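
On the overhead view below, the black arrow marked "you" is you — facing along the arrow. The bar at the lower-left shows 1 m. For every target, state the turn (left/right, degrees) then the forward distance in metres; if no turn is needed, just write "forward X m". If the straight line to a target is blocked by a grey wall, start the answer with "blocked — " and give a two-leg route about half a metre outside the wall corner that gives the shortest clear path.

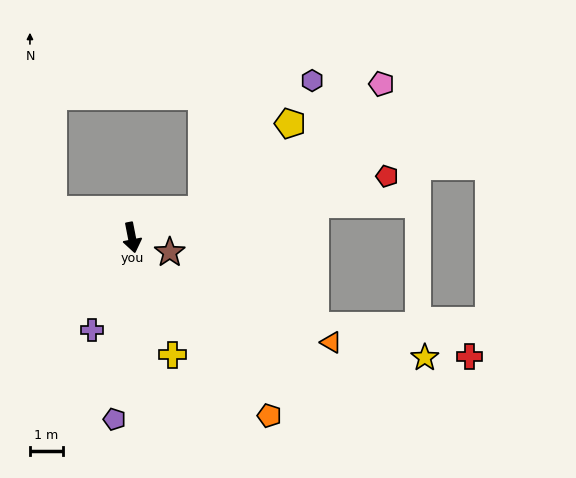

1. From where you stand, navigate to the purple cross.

turn right 35°, forward 3.0 m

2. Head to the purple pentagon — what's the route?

turn right 17°, forward 5.5 m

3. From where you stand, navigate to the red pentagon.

turn left 92°, forward 7.9 m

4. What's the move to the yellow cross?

turn left 8°, forward 3.7 m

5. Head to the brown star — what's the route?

turn left 58°, forward 1.2 m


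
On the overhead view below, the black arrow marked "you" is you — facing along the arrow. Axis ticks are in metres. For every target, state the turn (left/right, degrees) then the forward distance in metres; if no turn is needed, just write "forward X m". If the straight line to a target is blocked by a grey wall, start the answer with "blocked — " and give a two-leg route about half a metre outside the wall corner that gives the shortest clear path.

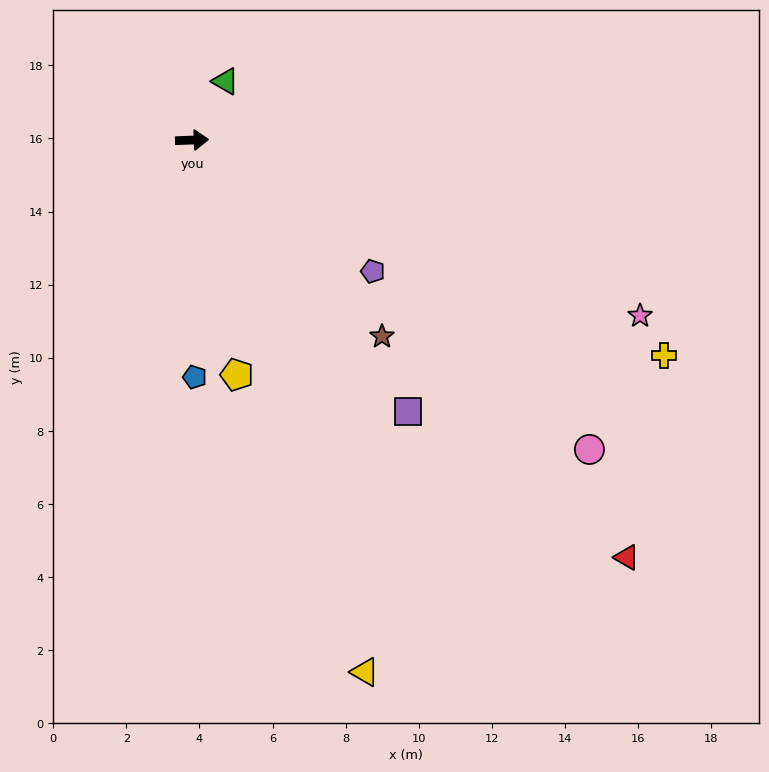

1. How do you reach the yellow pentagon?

turn right 81°, forward 6.5 m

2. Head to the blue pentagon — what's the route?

turn right 91°, forward 6.5 m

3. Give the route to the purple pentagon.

turn right 38°, forward 6.1 m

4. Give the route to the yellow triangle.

turn right 74°, forward 15.3 m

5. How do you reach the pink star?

turn right 23°, forward 13.2 m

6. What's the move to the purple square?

turn right 54°, forward 9.5 m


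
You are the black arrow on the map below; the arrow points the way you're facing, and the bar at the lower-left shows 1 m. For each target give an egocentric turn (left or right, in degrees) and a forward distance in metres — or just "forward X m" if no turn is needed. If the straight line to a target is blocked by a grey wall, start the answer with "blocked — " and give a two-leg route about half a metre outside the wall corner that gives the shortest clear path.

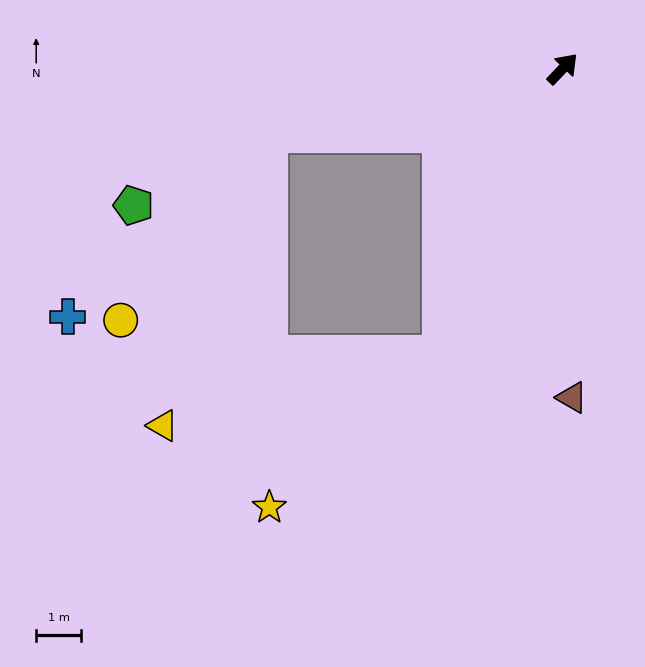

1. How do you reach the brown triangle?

turn right 135°, forward 7.3 m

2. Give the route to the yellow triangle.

blocked — turn right 159°, forward 6.9 m, then turn right 53°, forward 6.4 m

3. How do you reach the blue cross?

blocked — turn left 146°, forward 6.7 m, then turn left 30°, forward 6.0 m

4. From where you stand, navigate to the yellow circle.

blocked — turn left 146°, forward 6.7 m, then turn left 39°, forward 5.3 m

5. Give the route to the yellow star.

blocked — turn right 159°, forward 6.9 m, then turn right 26°, forward 5.1 m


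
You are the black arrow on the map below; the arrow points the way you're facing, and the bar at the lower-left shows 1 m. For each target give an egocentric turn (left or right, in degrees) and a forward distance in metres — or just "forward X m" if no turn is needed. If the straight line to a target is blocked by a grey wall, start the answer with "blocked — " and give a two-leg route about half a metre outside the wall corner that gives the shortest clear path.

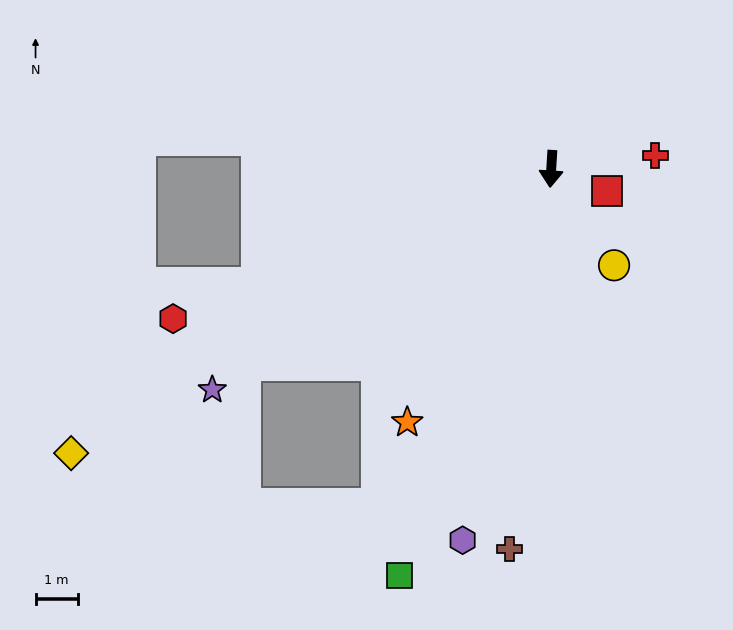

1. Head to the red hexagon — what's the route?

turn right 65°, forward 9.6 m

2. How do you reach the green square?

turn right 17°, forward 10.3 m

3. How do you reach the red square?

turn left 72°, forward 1.4 m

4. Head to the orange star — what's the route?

turn right 26°, forward 6.9 m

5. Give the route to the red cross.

turn left 101°, forward 2.5 m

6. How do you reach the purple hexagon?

turn right 10°, forward 9.0 m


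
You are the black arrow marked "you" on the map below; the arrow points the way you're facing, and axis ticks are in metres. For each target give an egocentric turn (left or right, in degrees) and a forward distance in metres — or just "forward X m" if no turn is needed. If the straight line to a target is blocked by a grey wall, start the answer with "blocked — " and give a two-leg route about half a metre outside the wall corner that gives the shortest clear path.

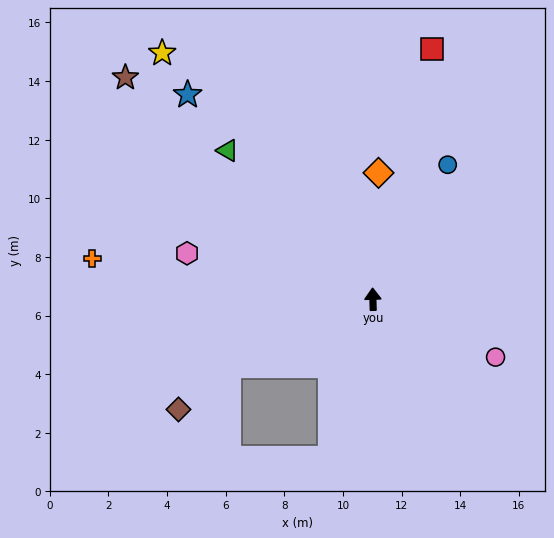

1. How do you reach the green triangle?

turn left 43°, forward 7.1 m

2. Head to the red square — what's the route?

turn right 15°, forward 8.8 m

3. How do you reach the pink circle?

turn right 117°, forward 4.6 m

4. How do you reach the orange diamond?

turn right 4°, forward 4.3 m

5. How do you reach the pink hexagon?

turn left 75°, forward 6.5 m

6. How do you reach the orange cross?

turn left 80°, forward 9.7 m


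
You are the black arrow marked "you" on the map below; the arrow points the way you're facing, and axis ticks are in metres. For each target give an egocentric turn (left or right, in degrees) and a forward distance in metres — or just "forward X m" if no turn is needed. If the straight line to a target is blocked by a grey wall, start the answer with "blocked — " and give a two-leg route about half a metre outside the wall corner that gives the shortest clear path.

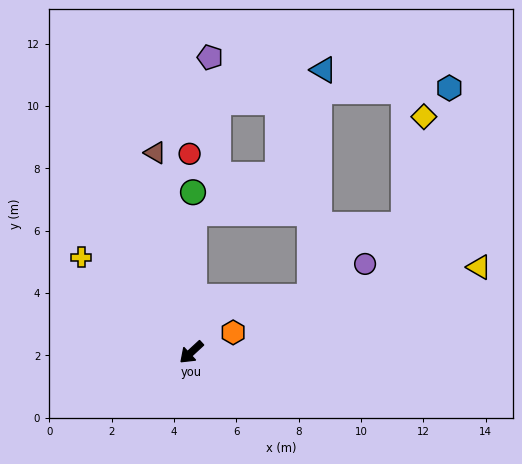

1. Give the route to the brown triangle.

turn right 123°, forward 6.5 m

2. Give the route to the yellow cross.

turn right 84°, forward 4.7 m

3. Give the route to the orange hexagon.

turn left 163°, forward 1.5 m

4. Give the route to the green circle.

turn right 133°, forward 5.1 m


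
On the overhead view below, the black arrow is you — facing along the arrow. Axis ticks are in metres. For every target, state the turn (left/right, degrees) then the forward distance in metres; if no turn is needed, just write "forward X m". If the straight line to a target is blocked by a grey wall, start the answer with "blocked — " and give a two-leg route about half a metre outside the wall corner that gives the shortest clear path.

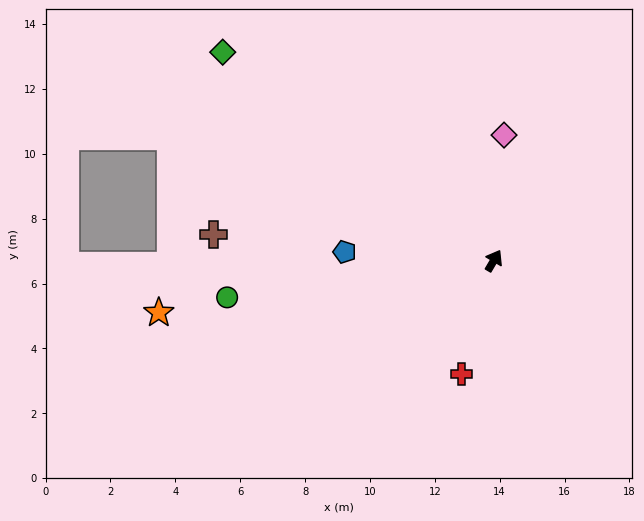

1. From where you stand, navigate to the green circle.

turn left 128°, forward 8.3 m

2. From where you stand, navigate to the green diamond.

turn left 83°, forward 10.5 m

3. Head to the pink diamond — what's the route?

turn left 26°, forward 3.9 m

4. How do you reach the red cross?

turn right 166°, forward 3.6 m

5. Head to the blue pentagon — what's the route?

turn left 117°, forward 4.6 m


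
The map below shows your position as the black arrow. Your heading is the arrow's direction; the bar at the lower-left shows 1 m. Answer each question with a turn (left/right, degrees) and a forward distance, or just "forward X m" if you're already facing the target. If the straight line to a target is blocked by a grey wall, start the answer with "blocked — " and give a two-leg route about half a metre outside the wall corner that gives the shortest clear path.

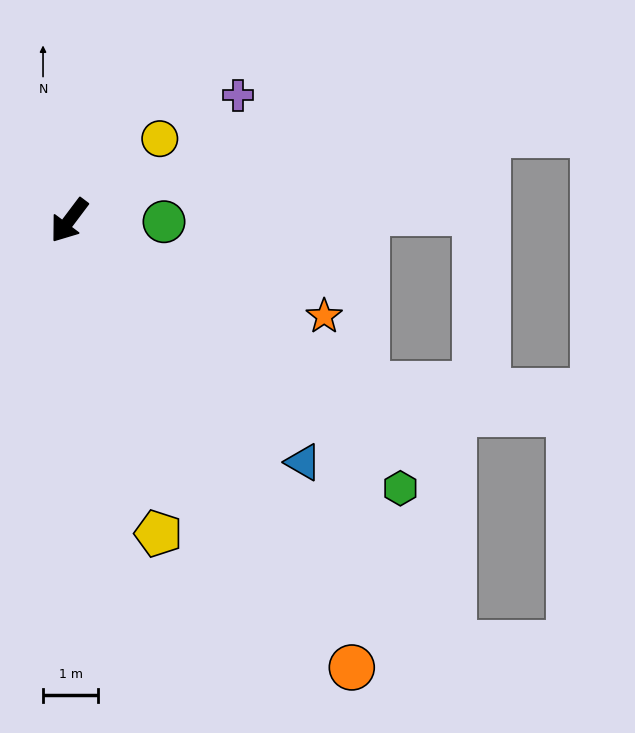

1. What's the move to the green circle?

turn left 126°, forward 1.7 m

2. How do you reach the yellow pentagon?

turn left 53°, forward 5.9 m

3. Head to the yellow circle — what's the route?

turn left 169°, forward 2.2 m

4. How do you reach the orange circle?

turn left 69°, forward 9.6 m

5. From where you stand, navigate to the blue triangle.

turn left 81°, forward 6.1 m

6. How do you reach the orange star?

turn left 106°, forward 4.9 m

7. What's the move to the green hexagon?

turn left 88°, forward 7.7 m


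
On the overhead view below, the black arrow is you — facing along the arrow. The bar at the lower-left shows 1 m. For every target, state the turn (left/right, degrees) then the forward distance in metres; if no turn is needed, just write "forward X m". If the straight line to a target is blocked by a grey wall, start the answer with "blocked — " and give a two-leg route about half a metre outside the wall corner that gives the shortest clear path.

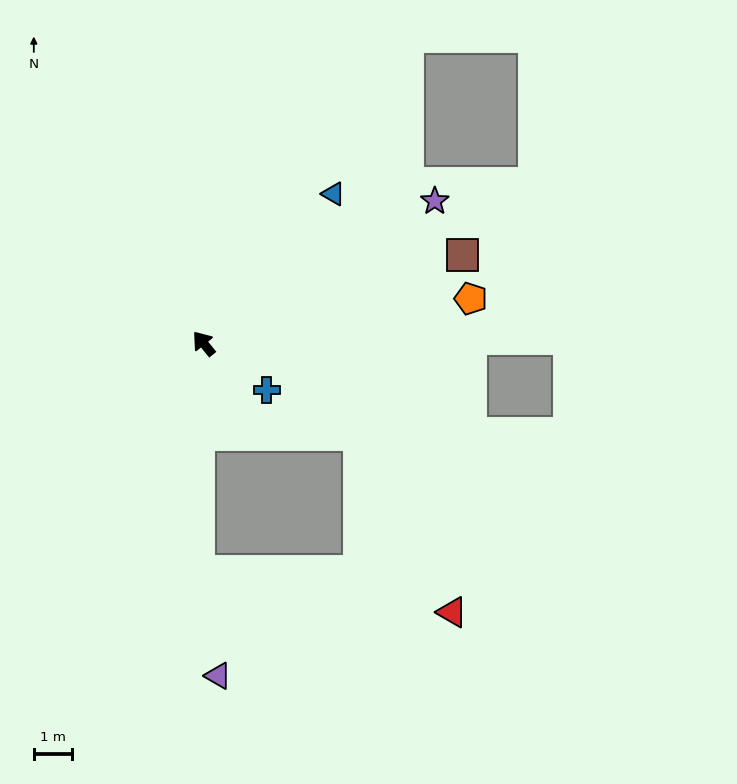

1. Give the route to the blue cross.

turn right 166°, forward 2.0 m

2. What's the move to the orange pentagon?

turn right 120°, forward 7.1 m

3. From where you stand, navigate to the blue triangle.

turn right 80°, forward 5.2 m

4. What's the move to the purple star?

turn right 97°, forward 7.1 m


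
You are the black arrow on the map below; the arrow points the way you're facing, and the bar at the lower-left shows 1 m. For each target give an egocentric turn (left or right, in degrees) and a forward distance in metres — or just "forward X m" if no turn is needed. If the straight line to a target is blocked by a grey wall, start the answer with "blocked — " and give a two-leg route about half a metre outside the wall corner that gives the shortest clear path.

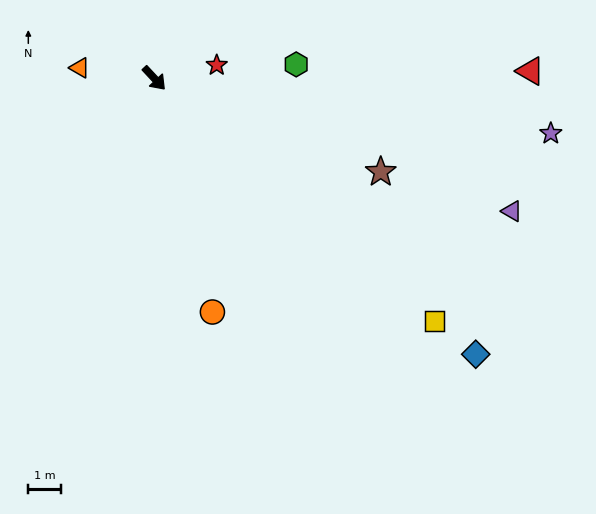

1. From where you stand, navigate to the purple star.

turn left 39°, forward 12.4 m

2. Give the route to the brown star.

turn left 25°, forward 7.6 m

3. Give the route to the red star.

turn left 59°, forward 2.0 m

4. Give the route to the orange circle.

turn right 29°, forward 7.5 m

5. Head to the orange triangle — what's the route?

turn right 141°, forward 2.3 m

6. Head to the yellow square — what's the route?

turn left 6°, forward 11.5 m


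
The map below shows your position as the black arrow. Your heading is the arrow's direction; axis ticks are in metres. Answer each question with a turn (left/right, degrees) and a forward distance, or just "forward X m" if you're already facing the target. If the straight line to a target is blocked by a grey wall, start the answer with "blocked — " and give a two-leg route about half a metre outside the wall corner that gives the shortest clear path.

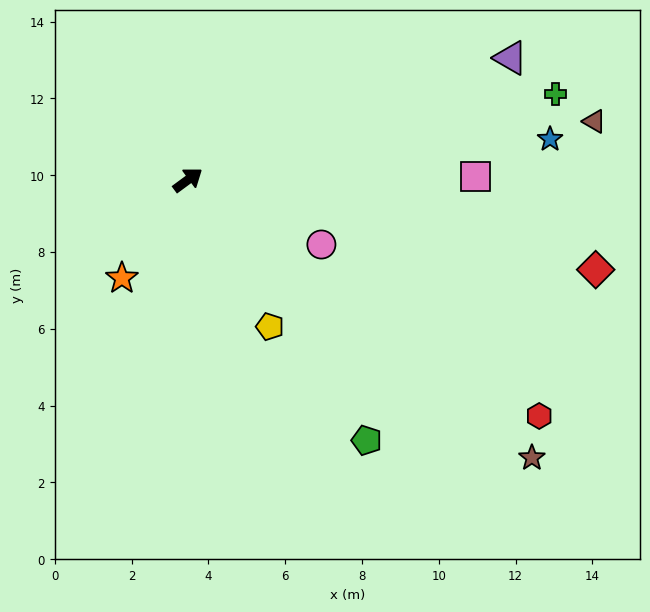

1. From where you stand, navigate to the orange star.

turn right 160°, forward 3.1 m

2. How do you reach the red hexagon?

turn right 70°, forward 11.0 m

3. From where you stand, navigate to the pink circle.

turn right 62°, forward 3.9 m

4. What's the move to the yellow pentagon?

turn right 97°, forward 4.4 m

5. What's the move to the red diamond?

turn right 49°, forward 10.9 m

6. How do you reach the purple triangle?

turn right 16°, forward 9.0 m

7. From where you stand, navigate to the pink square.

turn right 36°, forward 7.5 m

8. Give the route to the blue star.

turn right 30°, forward 9.5 m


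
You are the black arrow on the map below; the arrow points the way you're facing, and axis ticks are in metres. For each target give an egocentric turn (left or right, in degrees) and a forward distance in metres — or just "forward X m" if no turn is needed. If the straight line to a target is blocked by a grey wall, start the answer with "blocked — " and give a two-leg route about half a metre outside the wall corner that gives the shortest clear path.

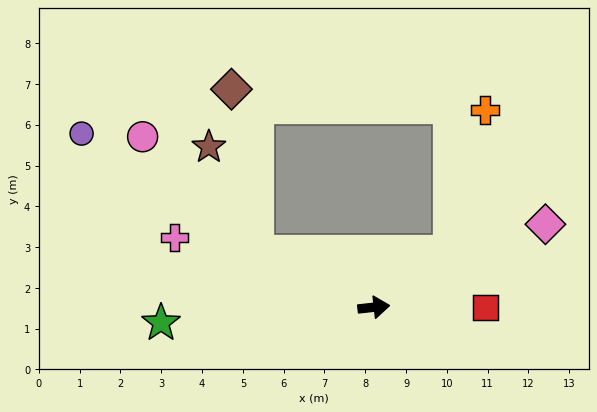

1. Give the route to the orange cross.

blocked — turn left 29°, forward 2.3 m, then turn left 41°, forward 3.6 m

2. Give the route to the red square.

turn right 6°, forward 2.7 m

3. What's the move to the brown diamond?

blocked — turn left 149°, forward 3.2 m, then turn right 57°, forward 4.0 m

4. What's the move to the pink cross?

turn left 154°, forward 5.2 m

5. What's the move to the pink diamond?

turn left 20°, forward 4.7 m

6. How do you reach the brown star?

blocked — turn left 149°, forward 3.2 m, then turn right 41°, forward 2.8 m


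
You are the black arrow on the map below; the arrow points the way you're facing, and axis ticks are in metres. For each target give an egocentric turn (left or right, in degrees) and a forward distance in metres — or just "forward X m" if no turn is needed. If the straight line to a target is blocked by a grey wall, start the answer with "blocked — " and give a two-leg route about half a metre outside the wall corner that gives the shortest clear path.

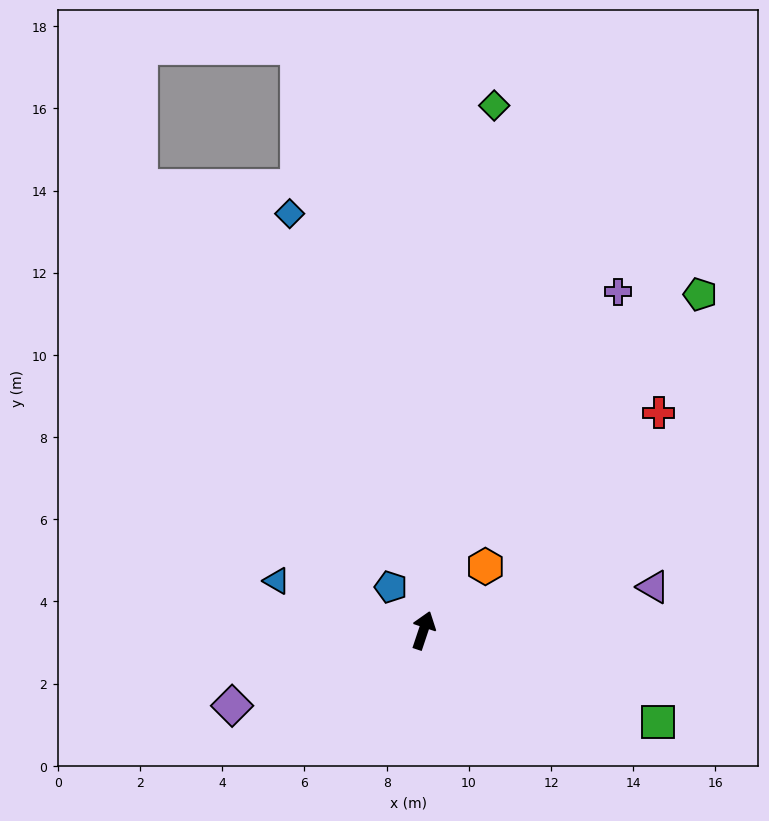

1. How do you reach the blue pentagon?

turn left 55°, forward 1.3 m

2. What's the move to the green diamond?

turn left 11°, forward 12.9 m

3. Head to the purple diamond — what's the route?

turn left 130°, forward 5.0 m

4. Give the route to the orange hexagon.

turn right 26°, forward 2.2 m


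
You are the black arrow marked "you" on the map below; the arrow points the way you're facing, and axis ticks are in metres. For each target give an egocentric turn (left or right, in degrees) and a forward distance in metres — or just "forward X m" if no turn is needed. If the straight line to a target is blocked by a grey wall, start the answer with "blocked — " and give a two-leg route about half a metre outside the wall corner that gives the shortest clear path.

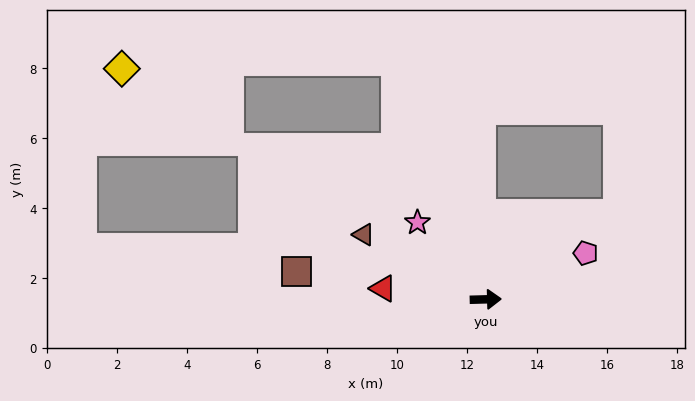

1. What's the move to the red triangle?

turn left 172°, forward 2.9 m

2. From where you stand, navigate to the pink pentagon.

turn left 23°, forward 3.1 m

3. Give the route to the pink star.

turn left 130°, forward 2.9 m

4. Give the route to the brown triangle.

turn left 151°, forward 4.0 m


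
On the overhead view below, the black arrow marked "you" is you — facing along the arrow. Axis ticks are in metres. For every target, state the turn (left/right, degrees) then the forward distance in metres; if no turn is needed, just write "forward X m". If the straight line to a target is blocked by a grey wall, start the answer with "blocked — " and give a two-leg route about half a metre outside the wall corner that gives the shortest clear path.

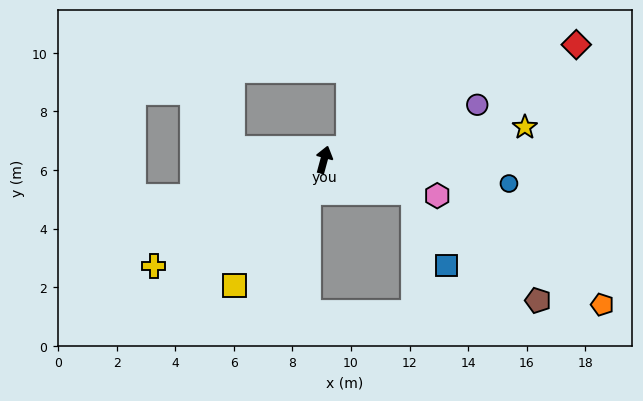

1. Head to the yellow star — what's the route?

turn right 66°, forward 6.9 m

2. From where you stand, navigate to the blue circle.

turn right 82°, forward 6.4 m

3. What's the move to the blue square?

blocked — turn right 95°, forward 3.2 m, then turn right 45°, forward 2.7 m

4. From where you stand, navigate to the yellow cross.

turn left 137°, forward 6.9 m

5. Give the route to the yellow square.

turn left 159°, forward 5.3 m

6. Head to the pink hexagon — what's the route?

turn right 93°, forward 4.1 m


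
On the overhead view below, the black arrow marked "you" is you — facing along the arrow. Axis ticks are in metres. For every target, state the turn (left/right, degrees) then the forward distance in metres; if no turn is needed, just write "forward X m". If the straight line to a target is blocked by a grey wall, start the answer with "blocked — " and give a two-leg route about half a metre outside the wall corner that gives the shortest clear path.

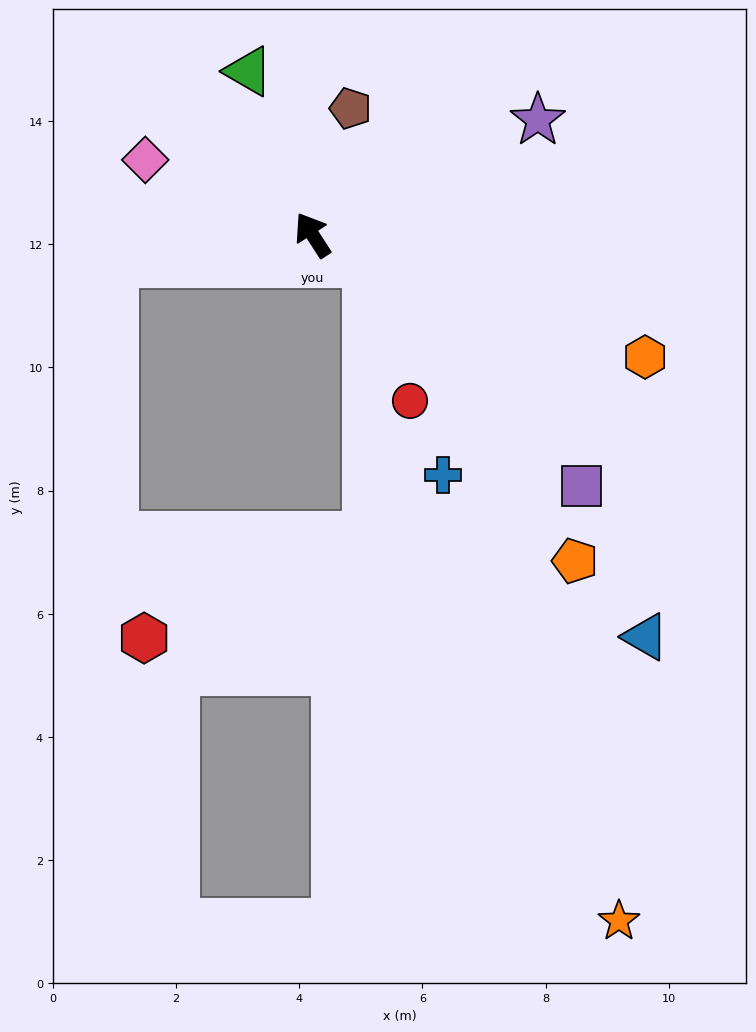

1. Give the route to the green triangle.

turn right 11°, forward 2.9 m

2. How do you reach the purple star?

turn right 96°, forward 4.1 m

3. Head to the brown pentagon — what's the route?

turn right 49°, forward 2.1 m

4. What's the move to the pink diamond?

turn left 33°, forward 3.0 m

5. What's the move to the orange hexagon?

turn right 143°, forward 5.8 m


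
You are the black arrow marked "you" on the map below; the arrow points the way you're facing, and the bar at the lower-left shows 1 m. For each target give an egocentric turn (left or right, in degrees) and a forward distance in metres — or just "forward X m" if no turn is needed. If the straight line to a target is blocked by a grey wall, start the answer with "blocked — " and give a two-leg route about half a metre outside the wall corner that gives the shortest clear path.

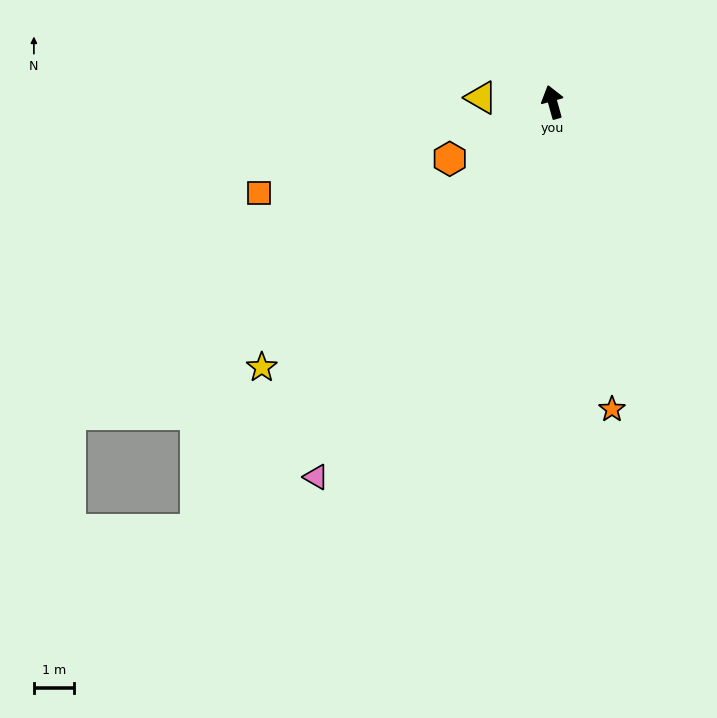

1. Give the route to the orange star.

turn left 175°, forward 7.9 m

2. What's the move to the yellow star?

turn left 117°, forward 9.9 m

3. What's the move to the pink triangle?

turn left 132°, forward 11.2 m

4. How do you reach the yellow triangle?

turn left 71°, forward 1.8 m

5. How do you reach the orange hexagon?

turn left 103°, forward 3.0 m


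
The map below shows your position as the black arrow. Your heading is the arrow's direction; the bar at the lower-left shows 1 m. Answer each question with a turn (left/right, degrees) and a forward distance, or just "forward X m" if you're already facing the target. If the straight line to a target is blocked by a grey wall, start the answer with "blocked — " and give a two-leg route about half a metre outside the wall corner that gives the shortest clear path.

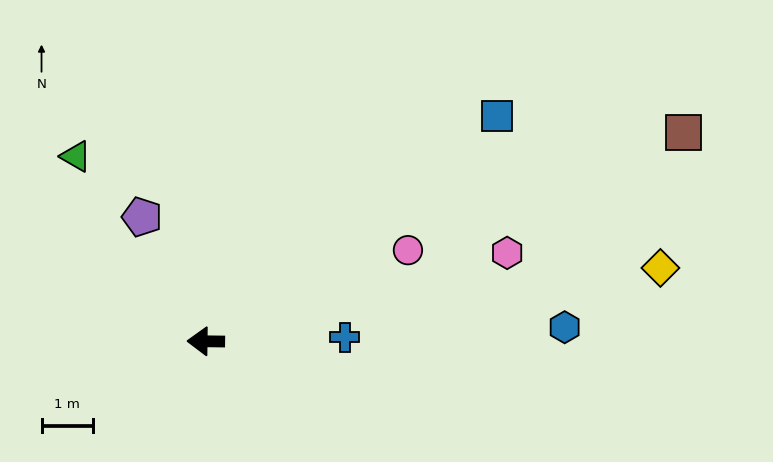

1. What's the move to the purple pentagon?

turn right 62°, forward 2.7 m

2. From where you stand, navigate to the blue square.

turn right 142°, forward 7.2 m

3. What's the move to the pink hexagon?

turn right 163°, forward 6.1 m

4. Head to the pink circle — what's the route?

turn right 155°, forward 4.3 m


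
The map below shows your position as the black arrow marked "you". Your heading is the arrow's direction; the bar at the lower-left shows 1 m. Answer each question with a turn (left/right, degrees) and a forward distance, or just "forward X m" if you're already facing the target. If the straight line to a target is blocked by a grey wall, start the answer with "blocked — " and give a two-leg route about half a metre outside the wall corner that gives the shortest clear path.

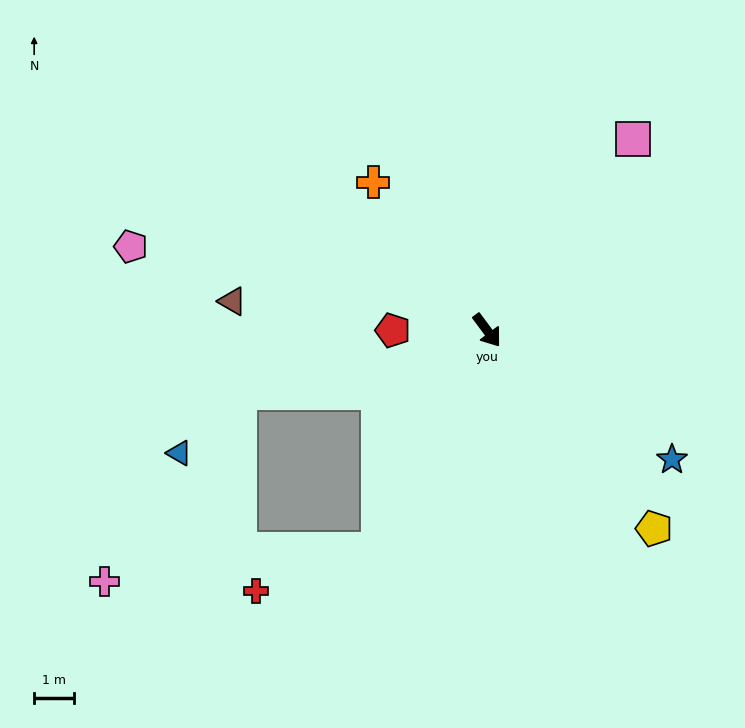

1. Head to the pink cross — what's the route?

blocked — turn right 63°, forward 6.1 m, then turn right 57°, forward 6.8 m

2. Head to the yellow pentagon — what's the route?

turn left 3°, forward 6.4 m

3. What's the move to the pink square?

turn left 106°, forward 6.0 m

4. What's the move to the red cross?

blocked — turn right 63°, forward 6.1 m, then turn right 45°, forward 3.2 m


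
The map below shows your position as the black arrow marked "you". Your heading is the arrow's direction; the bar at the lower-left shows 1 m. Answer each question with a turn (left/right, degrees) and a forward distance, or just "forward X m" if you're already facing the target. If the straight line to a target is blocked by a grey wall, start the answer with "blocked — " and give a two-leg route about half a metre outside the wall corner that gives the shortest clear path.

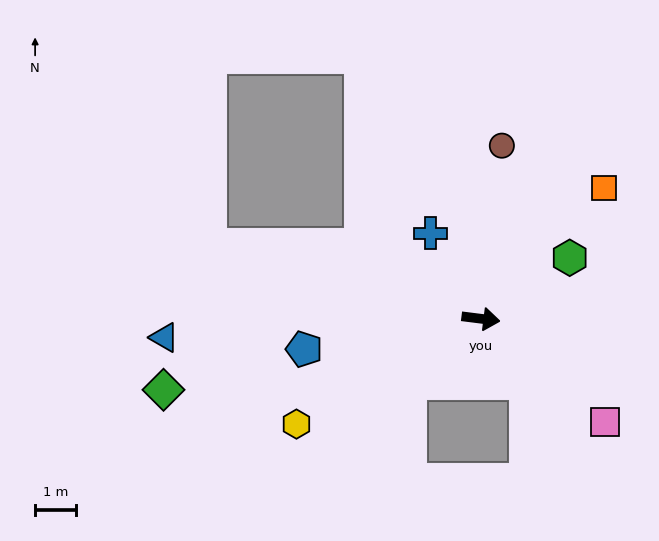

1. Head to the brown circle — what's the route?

turn left 90°, forward 4.3 m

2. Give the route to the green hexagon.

turn left 42°, forward 2.6 m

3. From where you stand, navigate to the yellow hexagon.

turn right 143°, forward 5.2 m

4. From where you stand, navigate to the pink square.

turn right 33°, forward 3.9 m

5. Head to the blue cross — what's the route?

turn left 128°, forward 2.4 m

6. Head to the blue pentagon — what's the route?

turn right 163°, forward 4.4 m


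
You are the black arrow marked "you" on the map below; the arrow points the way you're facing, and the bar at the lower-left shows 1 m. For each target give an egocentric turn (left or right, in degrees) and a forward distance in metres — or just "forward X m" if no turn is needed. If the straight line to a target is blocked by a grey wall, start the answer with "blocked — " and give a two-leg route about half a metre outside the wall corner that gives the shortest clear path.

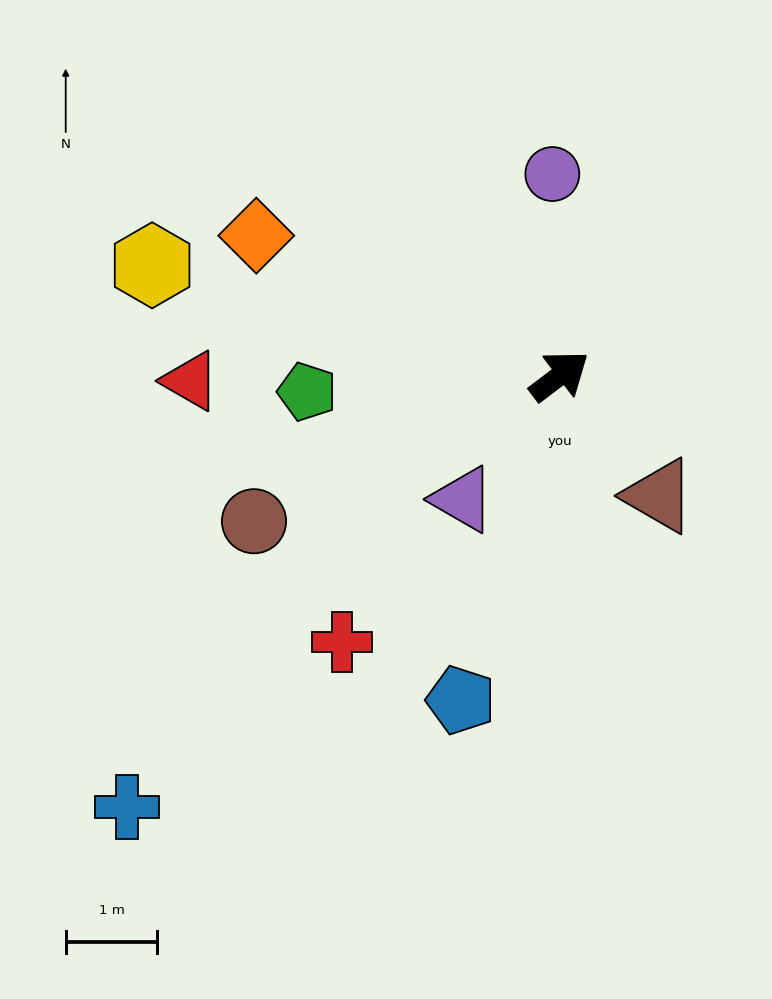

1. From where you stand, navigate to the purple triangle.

turn right 165°, forward 1.7 m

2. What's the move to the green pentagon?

turn left 146°, forward 2.8 m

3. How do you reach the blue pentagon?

turn right 144°, forward 3.7 m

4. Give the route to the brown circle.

turn left 168°, forward 3.7 m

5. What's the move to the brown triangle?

turn right 88°, forward 1.7 m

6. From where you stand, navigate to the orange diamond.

turn left 118°, forward 3.6 m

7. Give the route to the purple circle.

turn left 55°, forward 2.2 m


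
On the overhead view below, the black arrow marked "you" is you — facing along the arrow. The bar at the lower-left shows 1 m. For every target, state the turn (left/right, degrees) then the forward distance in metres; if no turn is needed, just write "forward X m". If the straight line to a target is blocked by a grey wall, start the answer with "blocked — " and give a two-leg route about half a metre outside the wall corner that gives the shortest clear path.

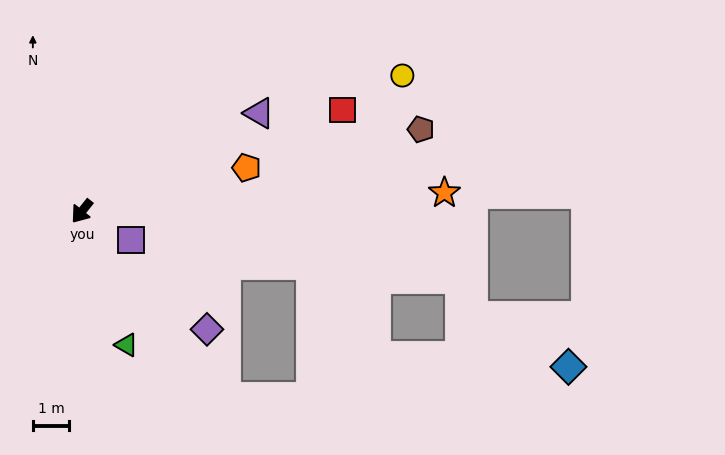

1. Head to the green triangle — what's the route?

turn left 57°, forward 3.9 m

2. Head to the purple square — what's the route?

turn left 98°, forward 1.6 m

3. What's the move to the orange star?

turn left 131°, forward 10.0 m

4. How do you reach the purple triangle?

turn left 158°, forward 5.6 m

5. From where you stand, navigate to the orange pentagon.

turn left 143°, forward 4.7 m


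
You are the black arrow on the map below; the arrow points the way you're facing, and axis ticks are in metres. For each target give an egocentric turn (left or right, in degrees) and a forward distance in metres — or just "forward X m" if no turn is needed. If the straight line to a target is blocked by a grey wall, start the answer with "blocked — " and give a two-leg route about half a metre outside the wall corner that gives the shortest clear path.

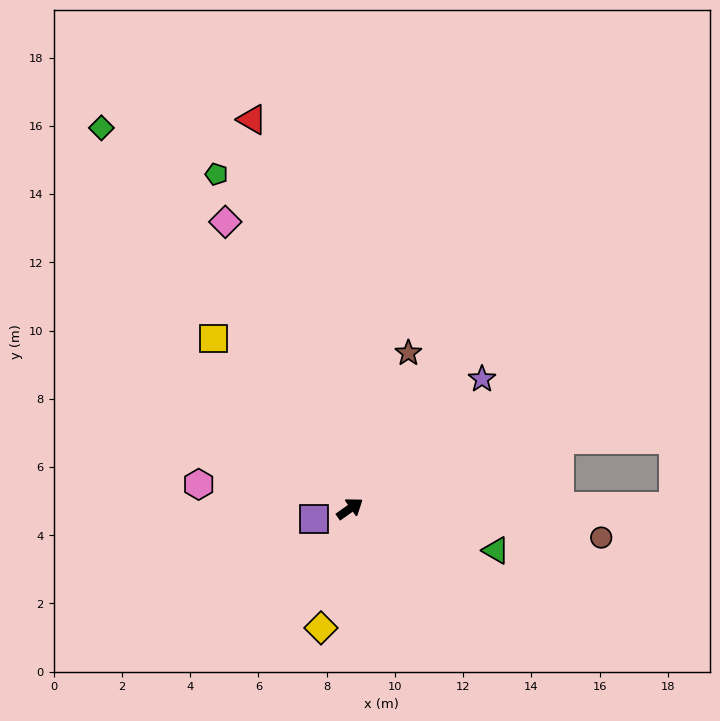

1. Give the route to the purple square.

turn left 161°, forward 1.1 m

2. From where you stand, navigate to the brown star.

turn left 34°, forward 4.9 m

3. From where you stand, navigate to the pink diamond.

turn left 78°, forward 9.2 m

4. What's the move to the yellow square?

turn left 93°, forward 6.4 m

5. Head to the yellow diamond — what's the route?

turn right 139°, forward 3.6 m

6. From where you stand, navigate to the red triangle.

turn left 69°, forward 11.8 m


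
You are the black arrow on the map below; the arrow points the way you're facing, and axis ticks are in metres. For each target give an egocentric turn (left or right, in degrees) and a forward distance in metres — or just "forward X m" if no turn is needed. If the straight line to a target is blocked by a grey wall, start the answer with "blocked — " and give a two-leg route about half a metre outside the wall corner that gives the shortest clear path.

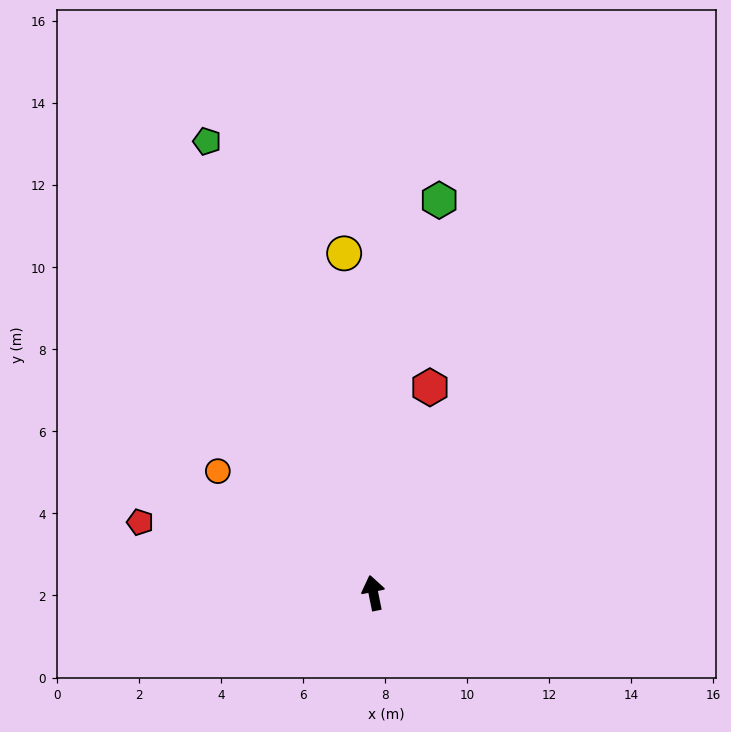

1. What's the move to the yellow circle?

turn right 6°, forward 8.3 m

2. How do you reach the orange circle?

turn left 41°, forward 4.8 m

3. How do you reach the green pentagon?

turn left 9°, forward 11.7 m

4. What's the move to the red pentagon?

turn left 62°, forward 5.9 m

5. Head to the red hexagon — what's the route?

turn right 27°, forward 5.2 m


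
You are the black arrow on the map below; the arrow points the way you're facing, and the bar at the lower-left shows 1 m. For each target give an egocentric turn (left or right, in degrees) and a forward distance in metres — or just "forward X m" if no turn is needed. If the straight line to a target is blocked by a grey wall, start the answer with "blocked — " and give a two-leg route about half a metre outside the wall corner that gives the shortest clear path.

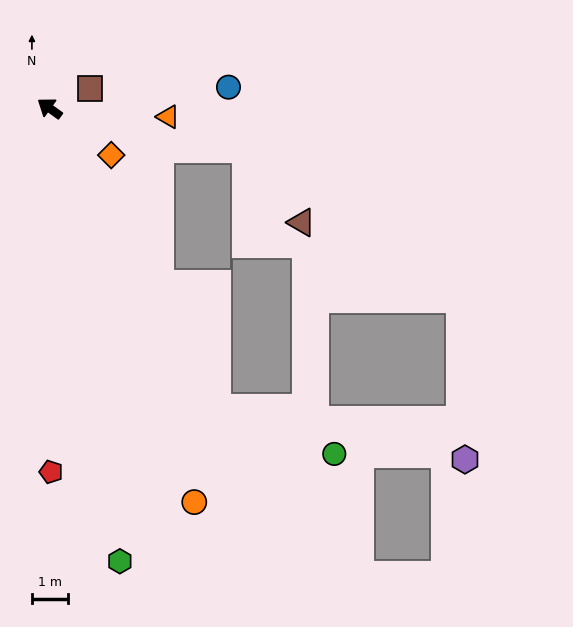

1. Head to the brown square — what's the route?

turn right 118°, forward 1.2 m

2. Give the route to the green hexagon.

turn left 135°, forward 12.5 m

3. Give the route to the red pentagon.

turn left 126°, forward 10.0 m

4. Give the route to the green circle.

blocked — turn left 155°, forward 9.4 m, then turn left 40°, forward 3.5 m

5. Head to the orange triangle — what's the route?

turn right 148°, forward 3.3 m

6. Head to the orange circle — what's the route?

turn left 146°, forward 11.5 m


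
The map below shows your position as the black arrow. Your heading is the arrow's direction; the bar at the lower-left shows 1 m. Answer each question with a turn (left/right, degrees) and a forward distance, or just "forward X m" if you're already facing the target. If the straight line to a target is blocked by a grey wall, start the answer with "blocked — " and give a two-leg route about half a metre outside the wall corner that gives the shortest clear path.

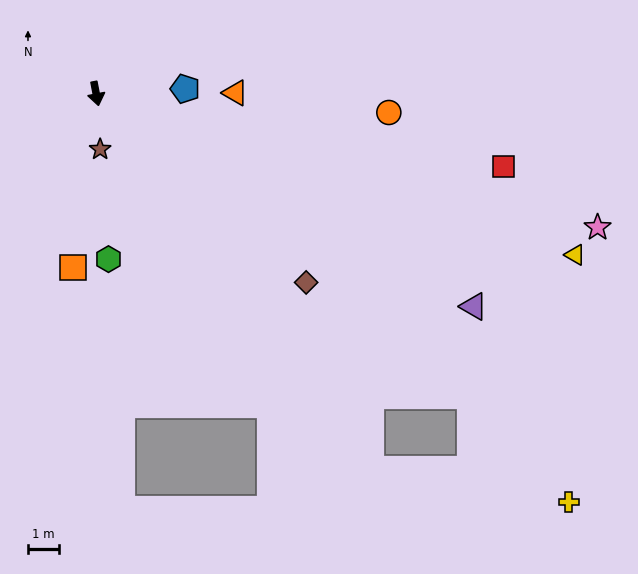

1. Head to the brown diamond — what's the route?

turn left 37°, forward 9.1 m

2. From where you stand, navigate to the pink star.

turn left 64°, forward 16.7 m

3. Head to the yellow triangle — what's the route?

turn left 61°, forward 16.3 m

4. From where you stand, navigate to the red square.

turn left 69°, forward 13.3 m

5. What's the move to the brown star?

turn right 7°, forward 1.8 m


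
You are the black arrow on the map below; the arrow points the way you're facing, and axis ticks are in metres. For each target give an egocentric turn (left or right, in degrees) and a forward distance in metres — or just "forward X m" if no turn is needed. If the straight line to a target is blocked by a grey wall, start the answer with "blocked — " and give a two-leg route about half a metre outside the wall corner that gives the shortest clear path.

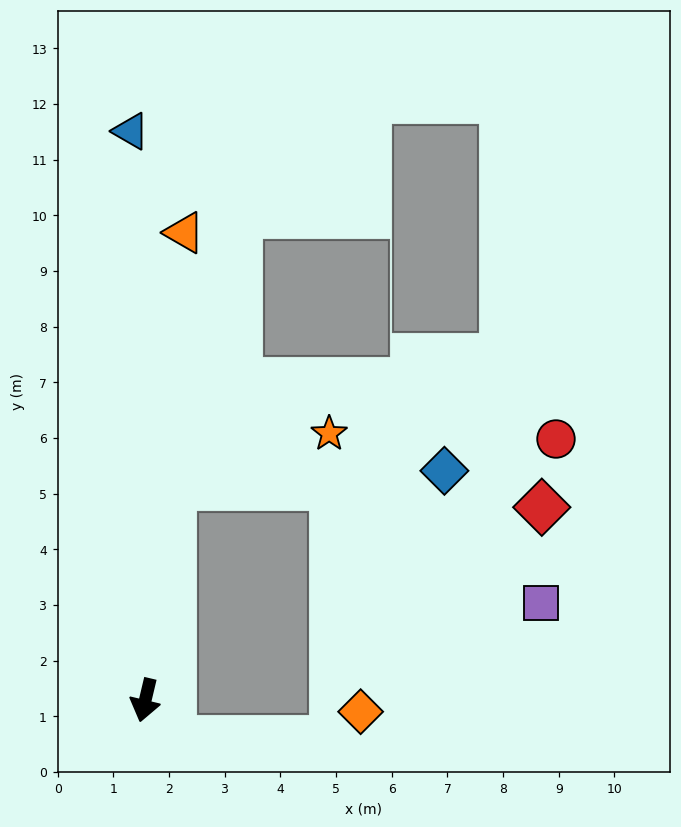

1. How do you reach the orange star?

blocked — turn right 174°, forward 3.9 m, then turn right 64°, forward 3.0 m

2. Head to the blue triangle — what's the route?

turn right 165°, forward 10.2 m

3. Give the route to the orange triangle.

turn right 171°, forward 8.4 m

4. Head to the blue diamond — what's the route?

blocked — turn right 174°, forward 3.9 m, then turn right 79°, forward 4.9 m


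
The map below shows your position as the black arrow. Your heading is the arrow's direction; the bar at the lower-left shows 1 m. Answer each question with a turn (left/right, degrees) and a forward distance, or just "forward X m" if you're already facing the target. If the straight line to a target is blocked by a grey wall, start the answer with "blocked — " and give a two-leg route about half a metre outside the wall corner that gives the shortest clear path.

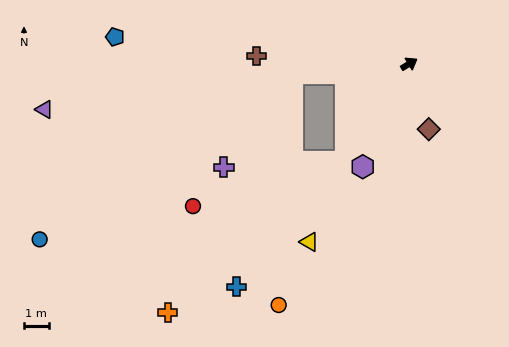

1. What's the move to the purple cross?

blocked — turn left 154°, forward 4.7 m, then turn left 48°, forward 4.7 m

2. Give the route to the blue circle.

blocked — turn left 154°, forward 4.7 m, then turn left 28°, forward 12.1 m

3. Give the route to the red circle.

blocked — turn right 154°, forward 4.7 m, then turn right 41°, forward 6.4 m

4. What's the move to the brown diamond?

turn right 104°, forward 2.7 m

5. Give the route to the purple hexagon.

turn right 145°, forward 4.5 m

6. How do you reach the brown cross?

turn left 146°, forward 6.1 m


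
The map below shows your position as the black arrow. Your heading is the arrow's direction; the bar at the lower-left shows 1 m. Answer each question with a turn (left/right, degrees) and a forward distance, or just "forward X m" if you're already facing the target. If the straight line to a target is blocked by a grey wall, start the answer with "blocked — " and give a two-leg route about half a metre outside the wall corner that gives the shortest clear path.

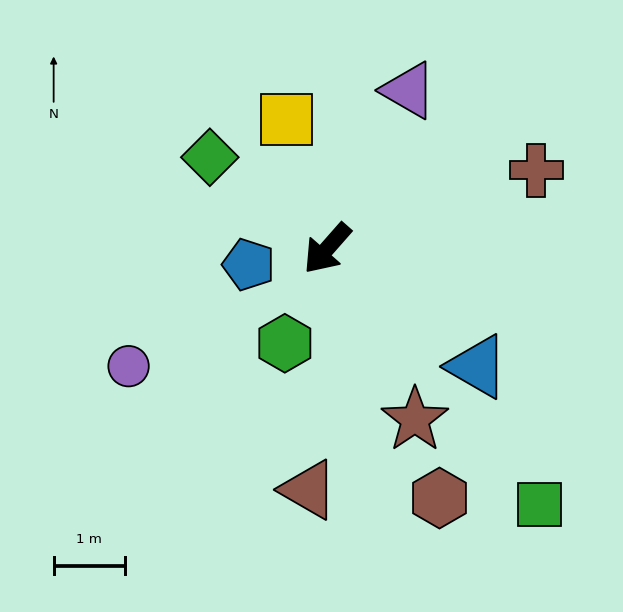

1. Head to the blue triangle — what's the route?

turn left 93°, forward 2.7 m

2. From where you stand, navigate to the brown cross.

turn left 152°, forward 3.1 m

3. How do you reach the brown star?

turn left 69°, forward 2.7 m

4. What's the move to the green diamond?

turn right 87°, forward 2.1 m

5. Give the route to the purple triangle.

turn right 166°, forward 2.5 m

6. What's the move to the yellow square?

turn right 121°, forward 1.9 m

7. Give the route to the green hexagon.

turn left 17°, forward 1.4 m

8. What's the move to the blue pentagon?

turn right 37°, forward 1.1 m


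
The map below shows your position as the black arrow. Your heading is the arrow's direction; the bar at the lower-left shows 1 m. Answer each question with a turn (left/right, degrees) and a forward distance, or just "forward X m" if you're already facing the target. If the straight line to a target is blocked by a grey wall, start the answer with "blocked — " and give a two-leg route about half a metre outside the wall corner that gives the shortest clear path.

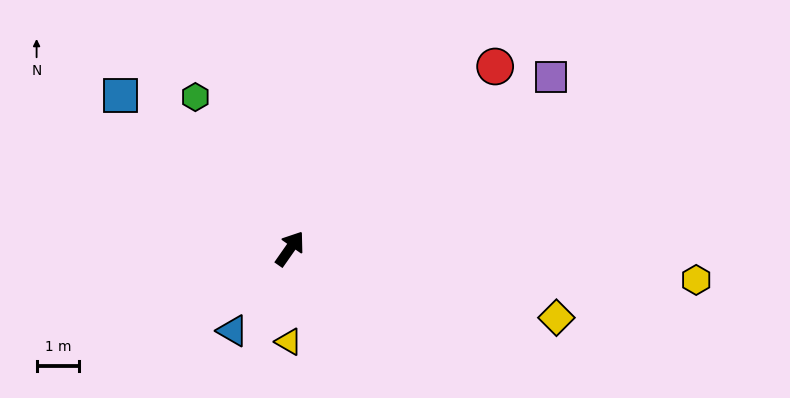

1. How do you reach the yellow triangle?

turn right 146°, forward 2.2 m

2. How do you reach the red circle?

turn right 13°, forward 6.4 m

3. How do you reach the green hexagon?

turn left 67°, forward 4.2 m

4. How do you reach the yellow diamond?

turn right 70°, forward 6.4 m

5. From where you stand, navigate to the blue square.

turn left 83°, forward 5.3 m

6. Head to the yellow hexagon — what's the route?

turn right 59°, forward 9.5 m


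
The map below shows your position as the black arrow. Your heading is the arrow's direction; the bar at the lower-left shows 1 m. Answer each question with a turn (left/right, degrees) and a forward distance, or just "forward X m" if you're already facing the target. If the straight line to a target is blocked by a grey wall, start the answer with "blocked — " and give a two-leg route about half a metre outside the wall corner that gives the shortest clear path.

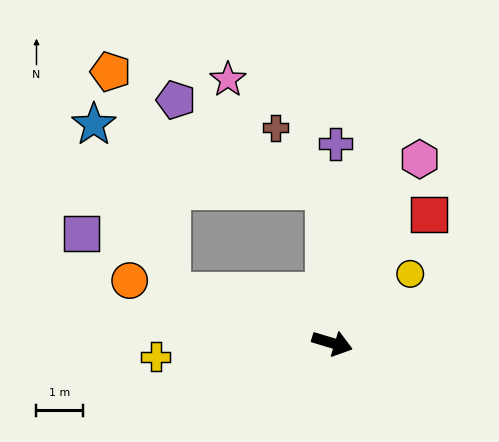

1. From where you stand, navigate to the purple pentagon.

blocked — turn left 110°, forward 3.3 m, then turn left 55°, forward 3.8 m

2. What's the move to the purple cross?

turn left 106°, forward 4.3 m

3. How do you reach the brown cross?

blocked — turn left 110°, forward 3.3 m, then turn left 35°, forward 1.7 m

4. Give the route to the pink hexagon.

turn left 81°, forward 4.4 m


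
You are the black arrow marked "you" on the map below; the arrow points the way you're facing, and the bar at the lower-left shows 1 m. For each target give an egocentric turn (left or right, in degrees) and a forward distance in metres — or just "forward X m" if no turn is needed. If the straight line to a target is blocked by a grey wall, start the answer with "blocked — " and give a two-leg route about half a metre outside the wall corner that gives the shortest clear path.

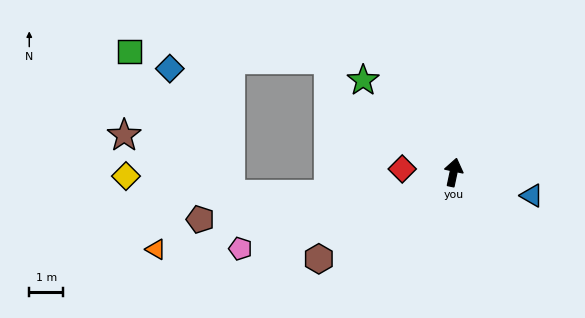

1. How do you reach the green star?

turn left 56°, forward 3.8 m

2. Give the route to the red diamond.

turn left 98°, forward 1.5 m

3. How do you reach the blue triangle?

turn right 95°, forward 2.4 m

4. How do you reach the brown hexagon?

turn left 135°, forward 4.7 m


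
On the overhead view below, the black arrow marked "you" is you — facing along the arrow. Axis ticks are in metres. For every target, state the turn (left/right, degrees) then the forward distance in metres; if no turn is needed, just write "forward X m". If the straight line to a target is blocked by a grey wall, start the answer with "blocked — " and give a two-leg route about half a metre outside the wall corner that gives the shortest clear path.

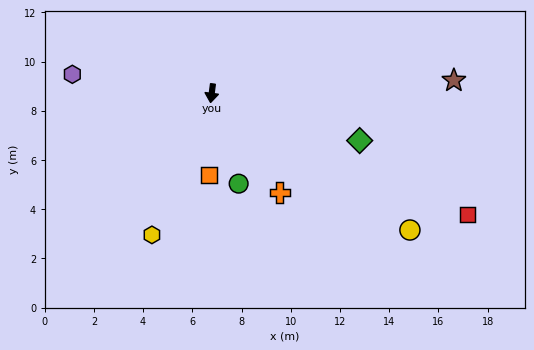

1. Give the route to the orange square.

turn left 5°, forward 3.3 m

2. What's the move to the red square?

turn left 72°, forward 11.5 m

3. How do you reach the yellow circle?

turn left 63°, forward 9.8 m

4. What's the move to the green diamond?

turn left 79°, forward 6.3 m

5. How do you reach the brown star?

turn left 100°, forward 9.9 m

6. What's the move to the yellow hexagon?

turn right 16°, forward 6.2 m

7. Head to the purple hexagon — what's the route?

turn right 91°, forward 5.7 m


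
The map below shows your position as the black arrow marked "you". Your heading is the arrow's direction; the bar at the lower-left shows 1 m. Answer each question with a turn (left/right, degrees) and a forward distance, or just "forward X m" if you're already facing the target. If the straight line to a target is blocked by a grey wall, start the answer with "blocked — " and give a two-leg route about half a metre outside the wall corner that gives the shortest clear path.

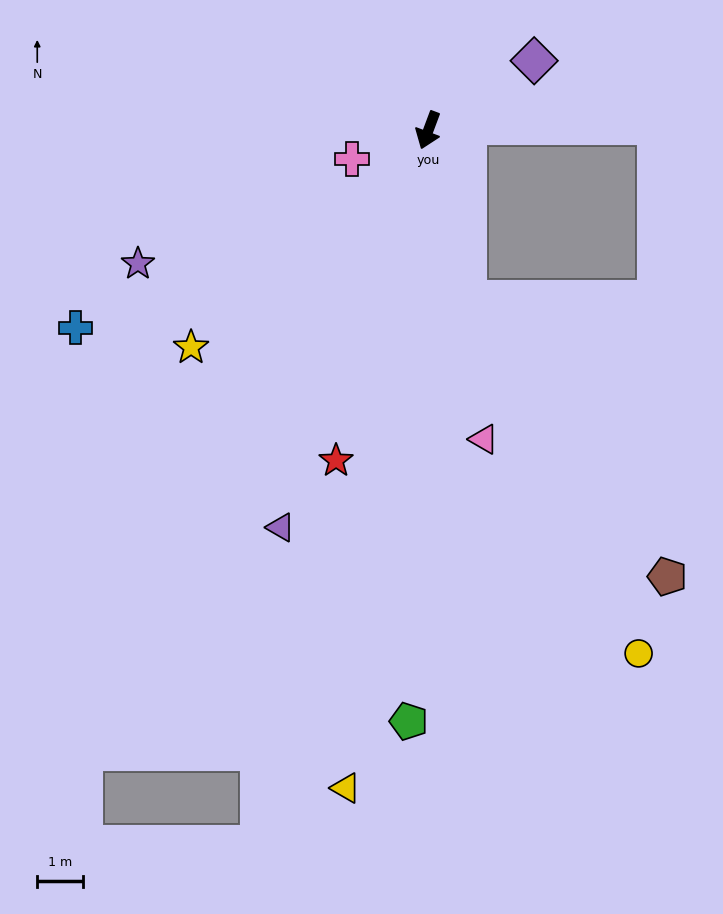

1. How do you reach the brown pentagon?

blocked — turn left 34°, forward 3.8 m, then turn left 22°, forward 7.5 m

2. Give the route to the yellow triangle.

turn left 13°, forward 14.6 m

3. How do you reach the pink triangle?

turn left 31°, forward 6.9 m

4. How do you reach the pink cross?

turn right 49°, forward 1.8 m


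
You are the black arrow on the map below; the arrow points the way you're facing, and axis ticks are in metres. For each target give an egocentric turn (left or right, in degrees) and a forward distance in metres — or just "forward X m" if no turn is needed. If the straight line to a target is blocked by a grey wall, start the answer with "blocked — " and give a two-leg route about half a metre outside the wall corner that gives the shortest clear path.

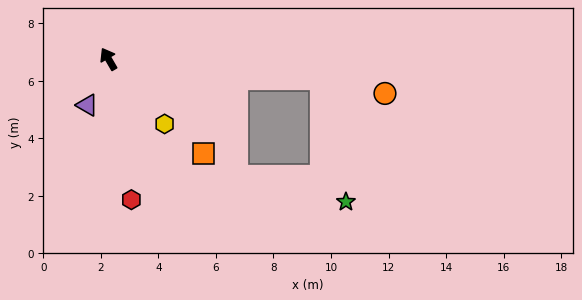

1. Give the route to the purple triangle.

turn left 125°, forward 1.8 m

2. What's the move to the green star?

blocked — turn right 125°, forward 7.5 m, then turn right 74°, forward 4.4 m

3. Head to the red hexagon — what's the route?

turn left 159°, forward 5.0 m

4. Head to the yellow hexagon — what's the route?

turn right 169°, forward 3.0 m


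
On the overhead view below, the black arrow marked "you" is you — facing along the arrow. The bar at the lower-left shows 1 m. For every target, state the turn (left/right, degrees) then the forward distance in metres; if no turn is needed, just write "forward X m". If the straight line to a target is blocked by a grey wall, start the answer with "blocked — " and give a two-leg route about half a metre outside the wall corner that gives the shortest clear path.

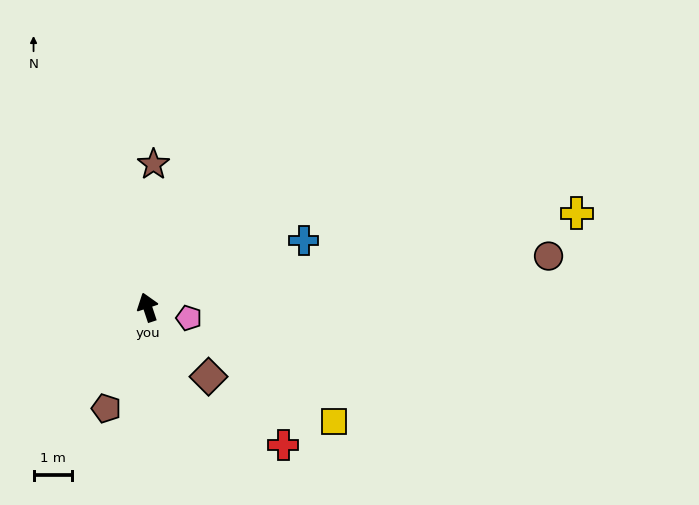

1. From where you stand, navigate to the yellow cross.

turn right 96°, forward 11.5 m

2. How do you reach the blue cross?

turn right 85°, forward 4.5 m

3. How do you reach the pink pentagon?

turn right 123°, forward 1.1 m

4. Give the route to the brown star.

turn right 21°, forward 3.8 m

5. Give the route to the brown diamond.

turn right 157°, forward 2.4 m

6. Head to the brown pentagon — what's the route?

turn left 139°, forward 2.9 m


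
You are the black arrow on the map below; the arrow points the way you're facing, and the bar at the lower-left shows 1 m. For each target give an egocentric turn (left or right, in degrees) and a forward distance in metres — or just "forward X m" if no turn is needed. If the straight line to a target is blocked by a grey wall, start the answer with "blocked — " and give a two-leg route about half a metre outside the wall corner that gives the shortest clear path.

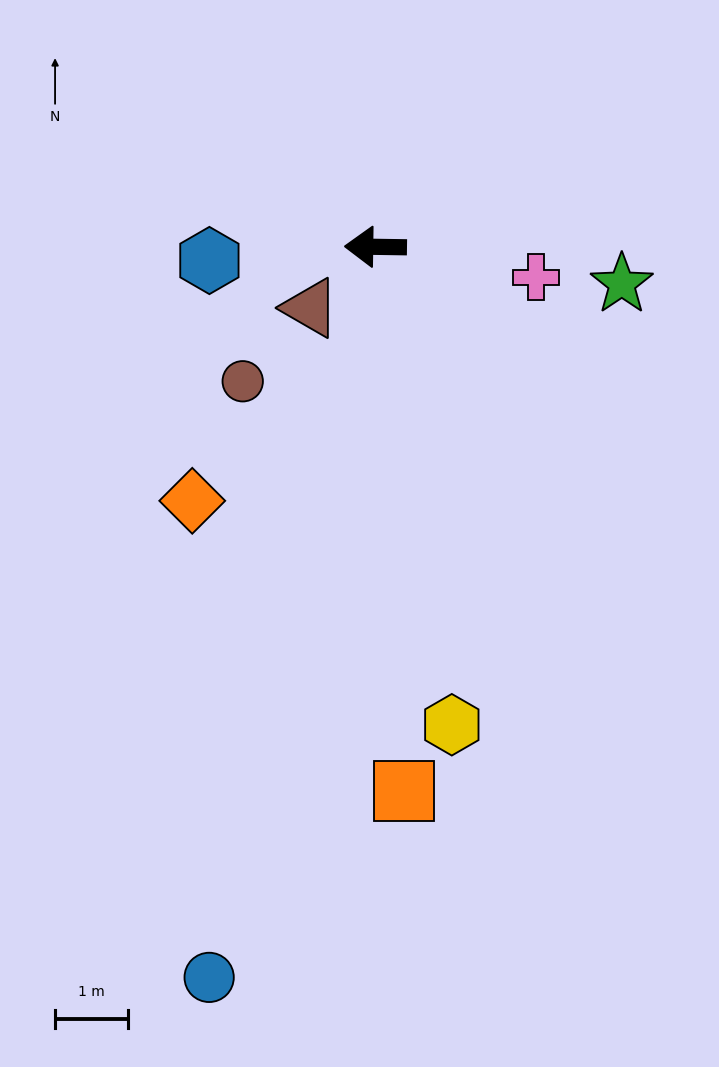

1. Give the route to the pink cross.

turn left 170°, forward 2.2 m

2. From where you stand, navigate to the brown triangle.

turn left 44°, forward 1.2 m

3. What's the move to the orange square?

turn left 94°, forward 7.4 m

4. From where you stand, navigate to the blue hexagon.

turn left 6°, forward 2.3 m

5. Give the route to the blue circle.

turn left 78°, forward 10.2 m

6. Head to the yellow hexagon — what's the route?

turn left 100°, forward 6.6 m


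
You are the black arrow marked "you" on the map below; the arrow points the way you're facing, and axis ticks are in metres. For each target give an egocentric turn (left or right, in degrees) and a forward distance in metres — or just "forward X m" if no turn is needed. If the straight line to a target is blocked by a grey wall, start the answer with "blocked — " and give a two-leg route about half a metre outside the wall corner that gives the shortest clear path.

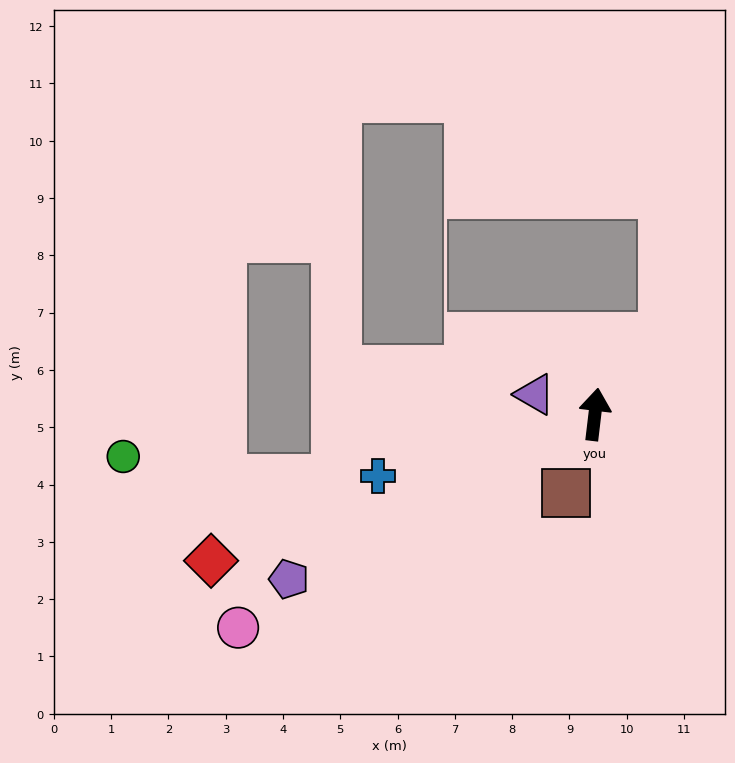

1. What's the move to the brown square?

turn left 167°, forward 1.5 m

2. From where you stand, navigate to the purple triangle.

turn left 78°, forward 1.1 m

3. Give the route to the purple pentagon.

turn left 125°, forward 6.1 m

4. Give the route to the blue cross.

turn left 113°, forward 3.9 m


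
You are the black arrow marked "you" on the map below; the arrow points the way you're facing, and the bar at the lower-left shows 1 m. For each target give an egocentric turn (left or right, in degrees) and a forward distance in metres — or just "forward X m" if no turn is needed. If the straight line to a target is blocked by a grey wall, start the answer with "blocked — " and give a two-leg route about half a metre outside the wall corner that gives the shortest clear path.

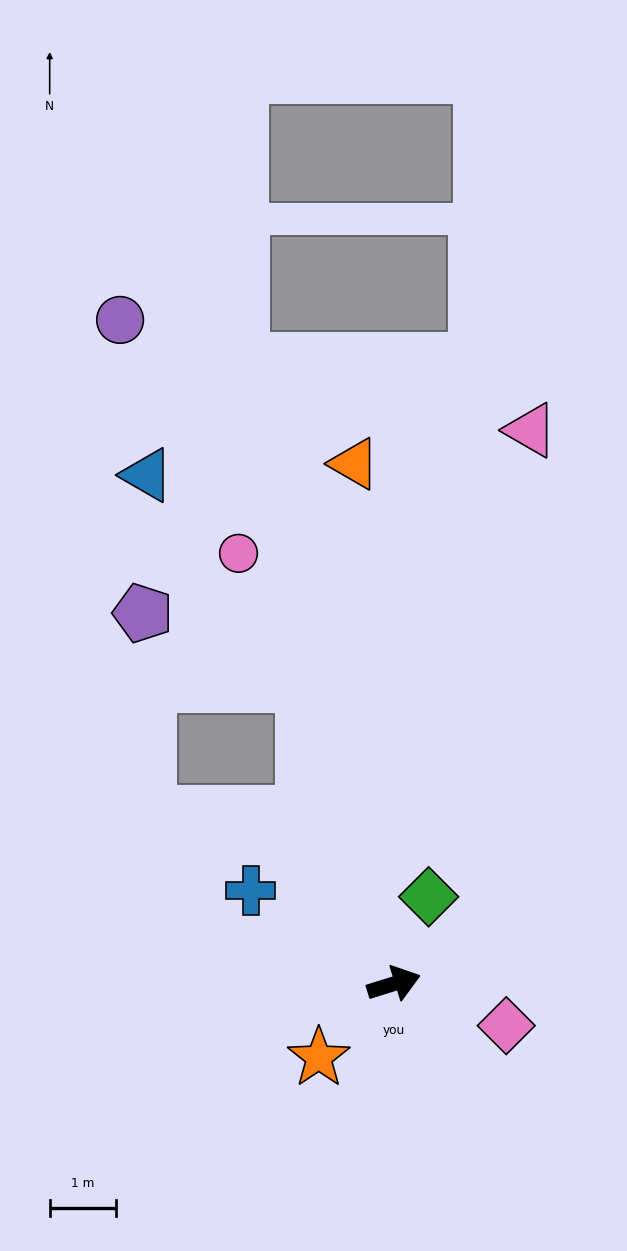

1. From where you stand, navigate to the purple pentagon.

blocked — turn left 89°, forward 4.7 m, then turn left 50°, forward 2.6 m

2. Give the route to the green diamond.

turn left 51°, forward 1.4 m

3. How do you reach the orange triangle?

turn left 77°, forward 7.8 m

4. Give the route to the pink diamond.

turn right 38°, forward 1.8 m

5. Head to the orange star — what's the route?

turn right 153°, forward 1.6 m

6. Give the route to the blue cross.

turn left 130°, forward 2.6 m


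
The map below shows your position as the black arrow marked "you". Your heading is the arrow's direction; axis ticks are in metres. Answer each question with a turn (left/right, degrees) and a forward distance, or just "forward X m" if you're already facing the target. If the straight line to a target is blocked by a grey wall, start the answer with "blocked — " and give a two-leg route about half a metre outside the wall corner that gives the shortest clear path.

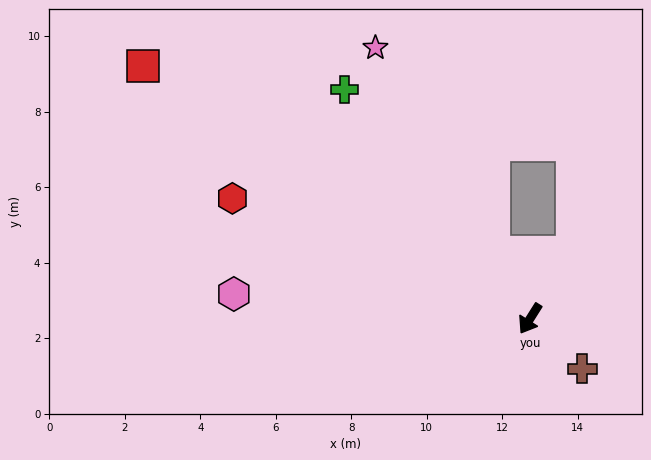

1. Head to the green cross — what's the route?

turn right 109°, forward 7.8 m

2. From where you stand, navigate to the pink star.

turn right 118°, forward 8.3 m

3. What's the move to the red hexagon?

turn right 80°, forward 8.5 m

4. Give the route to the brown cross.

turn left 79°, forward 1.9 m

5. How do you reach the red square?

turn right 91°, forward 12.2 m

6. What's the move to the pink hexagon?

turn right 63°, forward 7.9 m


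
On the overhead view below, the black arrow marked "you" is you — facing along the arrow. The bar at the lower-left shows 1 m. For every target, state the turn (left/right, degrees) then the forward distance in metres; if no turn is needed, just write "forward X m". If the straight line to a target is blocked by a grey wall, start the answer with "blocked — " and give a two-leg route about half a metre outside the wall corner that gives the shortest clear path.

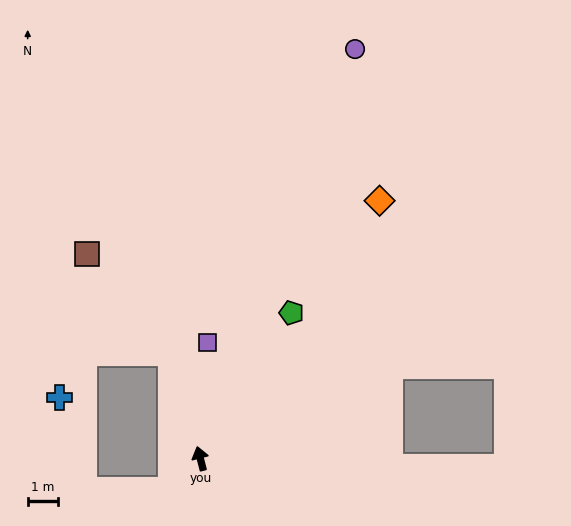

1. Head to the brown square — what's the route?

blocked — forward 3.7 m, then turn left 26°, forward 4.3 m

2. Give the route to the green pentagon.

turn right 47°, forward 5.7 m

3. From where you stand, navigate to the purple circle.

turn right 35°, forward 14.6 m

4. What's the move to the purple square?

turn right 18°, forward 3.9 m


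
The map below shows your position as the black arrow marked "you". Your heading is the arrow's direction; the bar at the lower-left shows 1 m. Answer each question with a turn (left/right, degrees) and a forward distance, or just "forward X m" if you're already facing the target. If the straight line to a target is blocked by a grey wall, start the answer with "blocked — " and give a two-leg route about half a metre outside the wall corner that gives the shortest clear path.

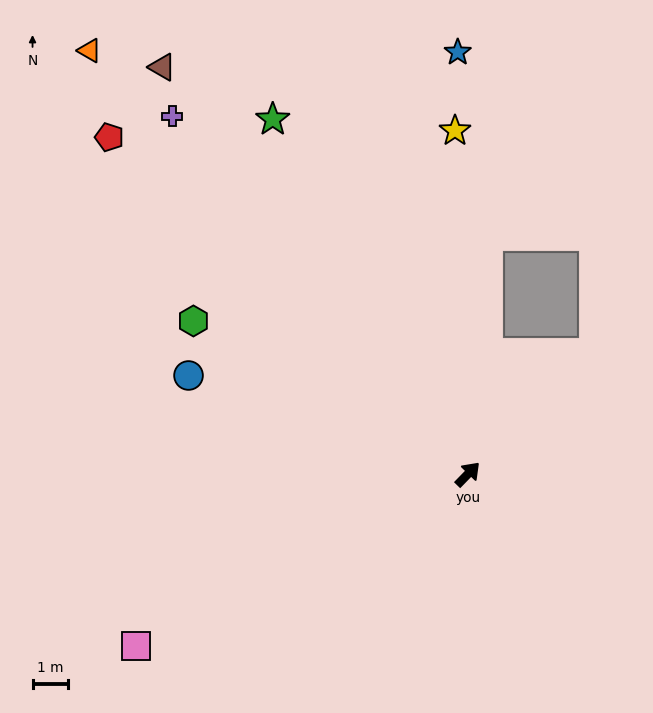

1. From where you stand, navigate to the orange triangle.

turn left 86°, forward 15.9 m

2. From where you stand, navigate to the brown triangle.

turn left 81°, forward 14.2 m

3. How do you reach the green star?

turn left 73°, forward 11.3 m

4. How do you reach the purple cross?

turn left 84°, forward 13.0 m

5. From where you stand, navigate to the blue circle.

turn left 115°, forward 8.3 m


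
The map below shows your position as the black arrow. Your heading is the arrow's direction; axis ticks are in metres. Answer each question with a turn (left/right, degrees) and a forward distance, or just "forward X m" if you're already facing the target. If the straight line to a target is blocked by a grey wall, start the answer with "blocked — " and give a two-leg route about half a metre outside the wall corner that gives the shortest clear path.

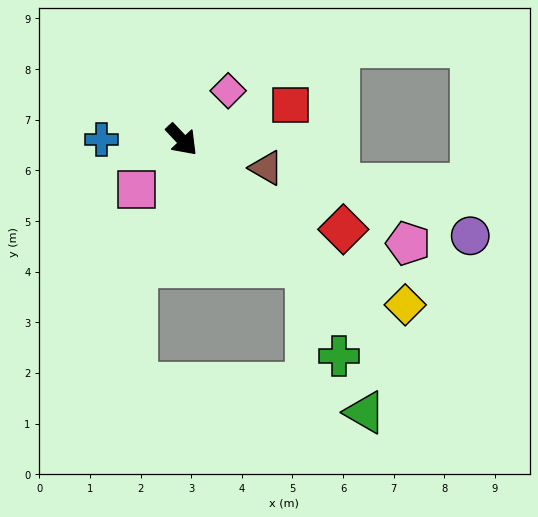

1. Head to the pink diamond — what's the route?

turn left 93°, forward 1.3 m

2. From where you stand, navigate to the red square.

turn left 64°, forward 2.3 m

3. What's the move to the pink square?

turn right 86°, forward 1.3 m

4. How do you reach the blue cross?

turn right 133°, forward 1.6 m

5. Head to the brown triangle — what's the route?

turn left 28°, forward 1.8 m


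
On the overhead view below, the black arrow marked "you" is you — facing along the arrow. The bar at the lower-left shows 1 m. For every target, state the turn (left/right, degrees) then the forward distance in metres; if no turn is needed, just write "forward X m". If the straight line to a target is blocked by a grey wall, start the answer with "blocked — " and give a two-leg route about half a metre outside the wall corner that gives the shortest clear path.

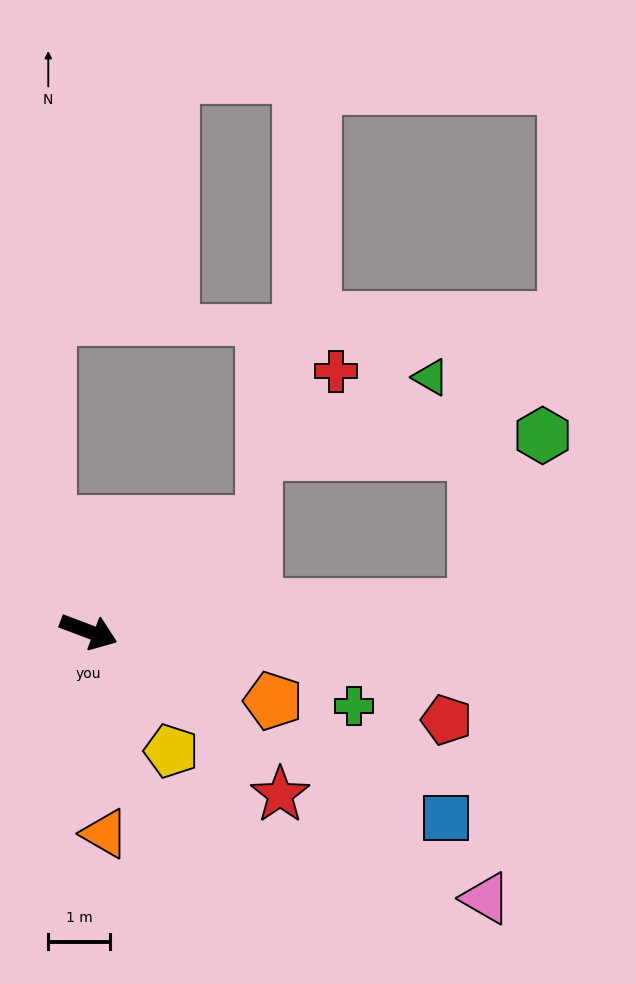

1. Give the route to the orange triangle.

turn right 65°, forward 3.3 m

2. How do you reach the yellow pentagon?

turn right 35°, forward 2.3 m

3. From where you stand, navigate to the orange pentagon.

forward 3.2 m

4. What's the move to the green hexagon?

blocked — turn left 25°, forward 6.2 m, then turn left 64°, forward 3.0 m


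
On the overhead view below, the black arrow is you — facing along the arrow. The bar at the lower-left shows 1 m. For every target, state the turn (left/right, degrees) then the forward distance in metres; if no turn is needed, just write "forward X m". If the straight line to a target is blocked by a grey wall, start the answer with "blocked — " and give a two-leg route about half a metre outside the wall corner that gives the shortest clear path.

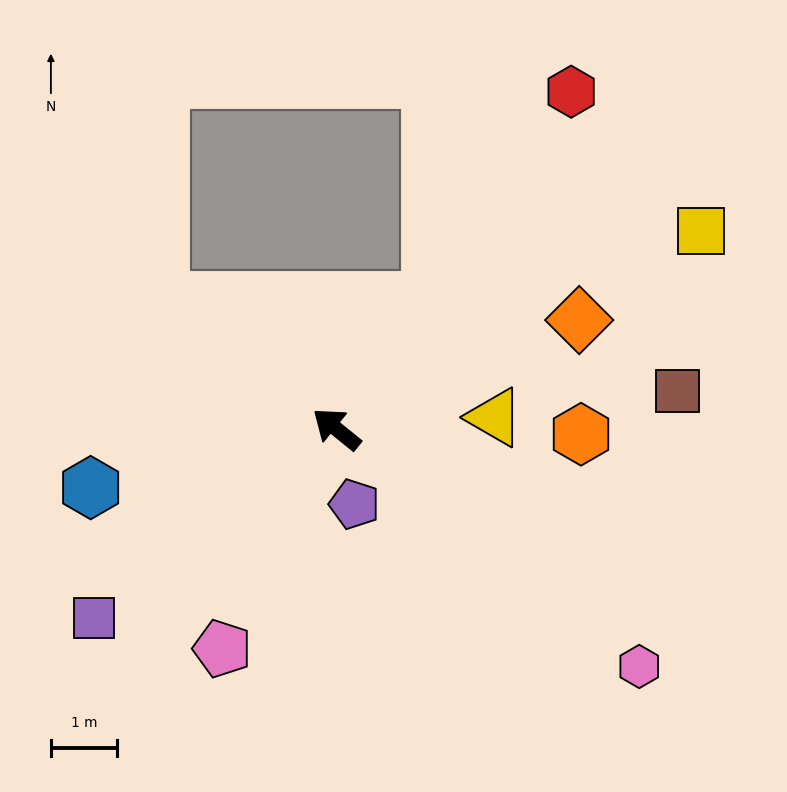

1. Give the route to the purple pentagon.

turn left 142°, forward 1.2 m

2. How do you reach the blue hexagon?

turn left 52°, forward 3.8 m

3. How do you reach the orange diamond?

turn right 117°, forward 4.0 m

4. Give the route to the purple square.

turn left 77°, forward 4.6 m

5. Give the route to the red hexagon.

turn right 86°, forward 6.2 m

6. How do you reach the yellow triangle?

turn right 137°, forward 2.4 m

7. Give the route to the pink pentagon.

turn left 102°, forward 3.7 m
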